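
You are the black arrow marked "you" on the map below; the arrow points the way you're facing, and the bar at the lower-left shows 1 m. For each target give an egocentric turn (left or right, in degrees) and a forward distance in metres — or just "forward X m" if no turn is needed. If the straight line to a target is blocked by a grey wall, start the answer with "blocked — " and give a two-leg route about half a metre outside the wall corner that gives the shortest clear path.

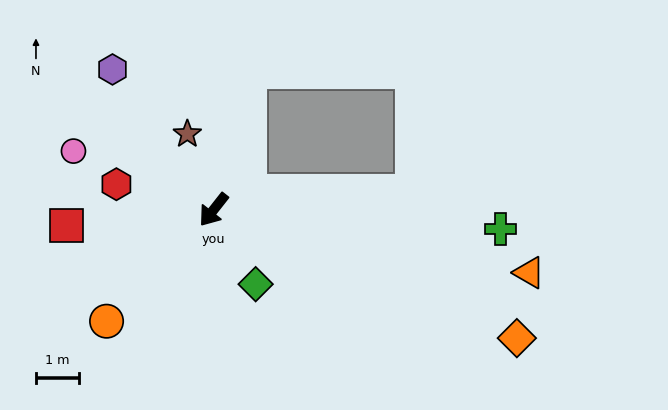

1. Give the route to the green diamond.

turn left 68°, forward 2.0 m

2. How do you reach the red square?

turn right 46°, forward 3.4 m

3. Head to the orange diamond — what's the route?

turn left 105°, forward 7.7 m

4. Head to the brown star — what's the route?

turn right 123°, forward 1.9 m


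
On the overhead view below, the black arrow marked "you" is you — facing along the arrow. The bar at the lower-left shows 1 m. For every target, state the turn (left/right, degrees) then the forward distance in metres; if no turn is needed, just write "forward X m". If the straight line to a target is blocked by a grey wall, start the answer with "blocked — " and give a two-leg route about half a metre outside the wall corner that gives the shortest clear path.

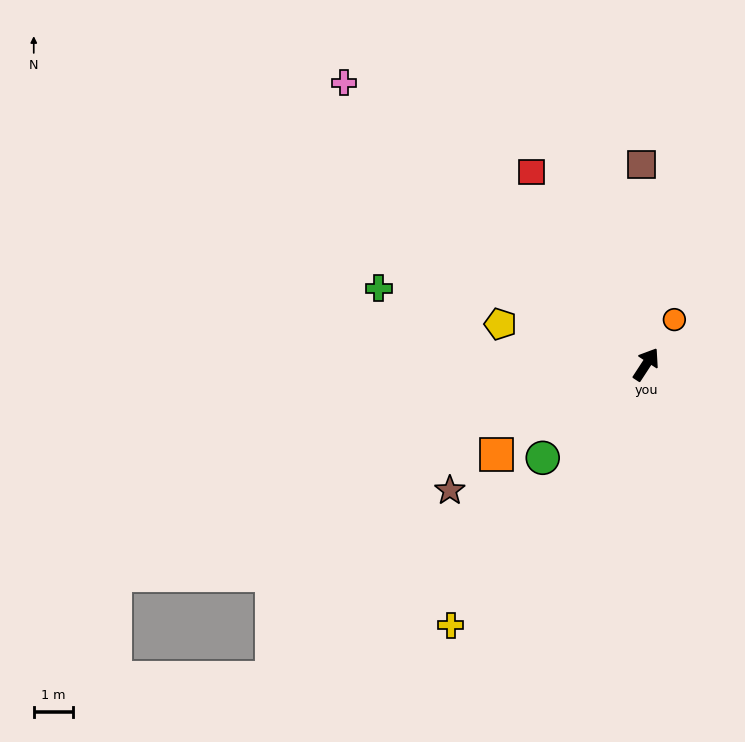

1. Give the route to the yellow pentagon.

turn left 108°, forward 3.8 m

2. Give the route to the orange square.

turn left 154°, forward 4.4 m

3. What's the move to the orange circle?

forward 1.3 m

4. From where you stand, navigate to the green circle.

turn left 165°, forward 3.5 m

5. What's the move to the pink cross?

turn left 80°, forward 10.5 m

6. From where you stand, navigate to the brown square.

turn left 34°, forward 5.1 m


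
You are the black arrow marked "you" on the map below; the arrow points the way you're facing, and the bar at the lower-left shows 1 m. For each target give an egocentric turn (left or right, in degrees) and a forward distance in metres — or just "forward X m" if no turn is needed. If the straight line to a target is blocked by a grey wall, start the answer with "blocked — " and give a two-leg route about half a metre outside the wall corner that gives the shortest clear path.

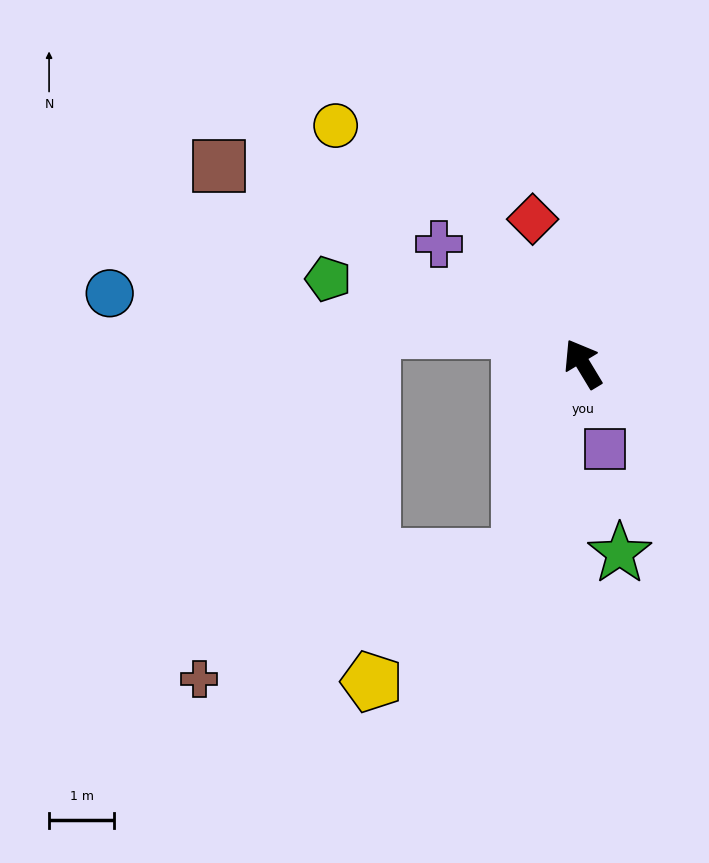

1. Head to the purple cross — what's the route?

turn left 19°, forward 2.9 m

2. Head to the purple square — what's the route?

turn left 164°, forward 1.4 m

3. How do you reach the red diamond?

turn right 12°, forward 2.4 m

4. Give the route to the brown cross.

blocked — turn left 131°, forward 3.1 m, then turn right 51°, forward 5.3 m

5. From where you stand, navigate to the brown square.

turn left 30°, forward 6.4 m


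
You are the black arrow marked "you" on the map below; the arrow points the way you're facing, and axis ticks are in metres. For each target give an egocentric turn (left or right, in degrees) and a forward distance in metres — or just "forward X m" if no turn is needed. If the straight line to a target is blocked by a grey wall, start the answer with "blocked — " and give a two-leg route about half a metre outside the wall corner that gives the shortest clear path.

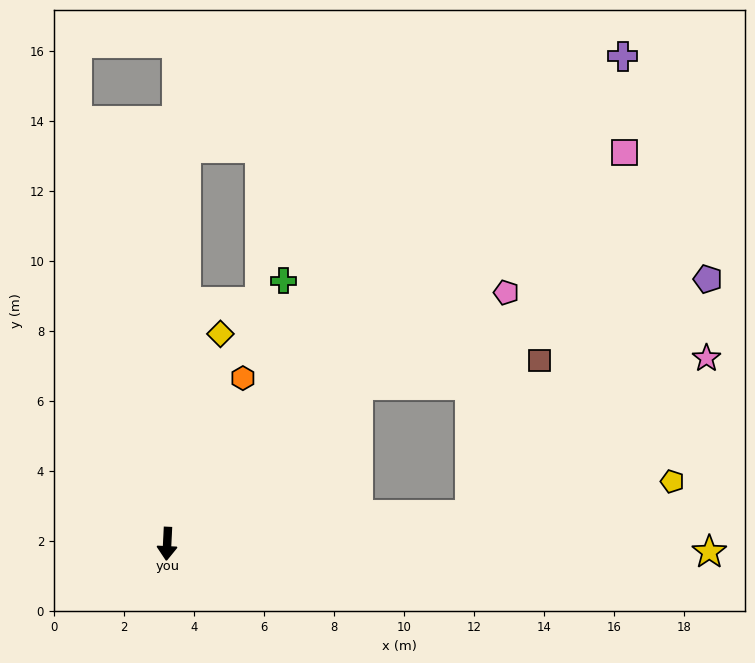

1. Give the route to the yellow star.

turn left 92°, forward 15.5 m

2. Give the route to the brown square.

blocked — turn left 132°, forward 7.1 m, then turn right 32°, forward 5.2 m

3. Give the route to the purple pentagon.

blocked — turn left 132°, forward 7.1 m, then turn right 22°, forward 10.4 m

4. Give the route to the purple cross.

turn left 140°, forward 19.1 m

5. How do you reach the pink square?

turn left 133°, forward 17.2 m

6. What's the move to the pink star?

blocked — turn left 98°, forward 8.7 m, then turn left 28°, forward 8.1 m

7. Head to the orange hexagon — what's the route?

turn left 158°, forward 5.2 m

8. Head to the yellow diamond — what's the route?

turn left 169°, forward 6.2 m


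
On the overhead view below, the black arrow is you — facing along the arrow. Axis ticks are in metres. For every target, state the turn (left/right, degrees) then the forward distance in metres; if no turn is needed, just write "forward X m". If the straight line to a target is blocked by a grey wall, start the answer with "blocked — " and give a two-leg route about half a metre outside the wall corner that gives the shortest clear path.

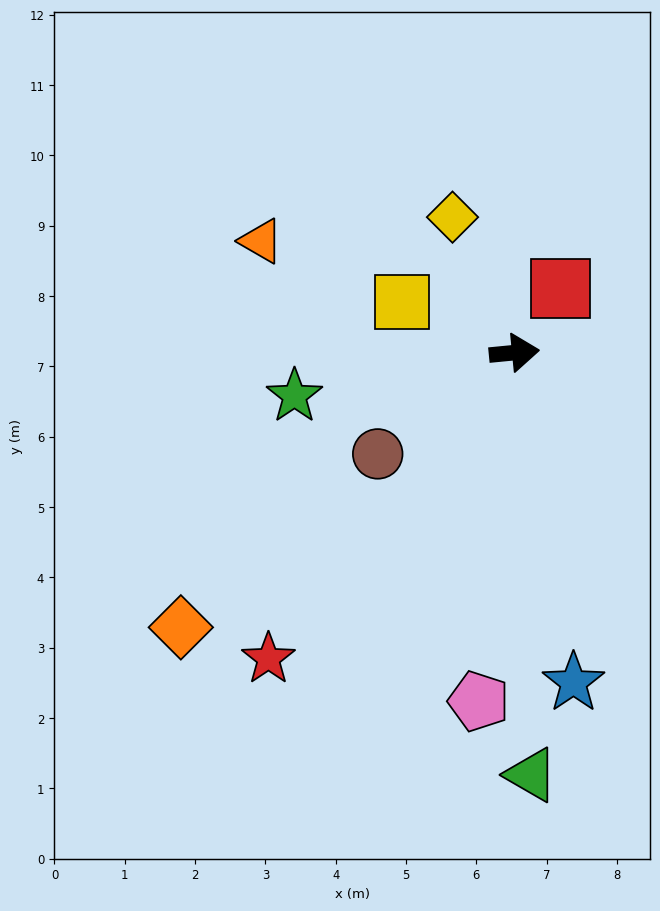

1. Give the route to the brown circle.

turn right 149°, forward 2.4 m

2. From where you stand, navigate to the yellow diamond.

turn left 109°, forward 2.1 m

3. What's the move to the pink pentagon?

turn right 101°, forward 5.0 m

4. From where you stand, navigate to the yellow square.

turn left 150°, forward 1.7 m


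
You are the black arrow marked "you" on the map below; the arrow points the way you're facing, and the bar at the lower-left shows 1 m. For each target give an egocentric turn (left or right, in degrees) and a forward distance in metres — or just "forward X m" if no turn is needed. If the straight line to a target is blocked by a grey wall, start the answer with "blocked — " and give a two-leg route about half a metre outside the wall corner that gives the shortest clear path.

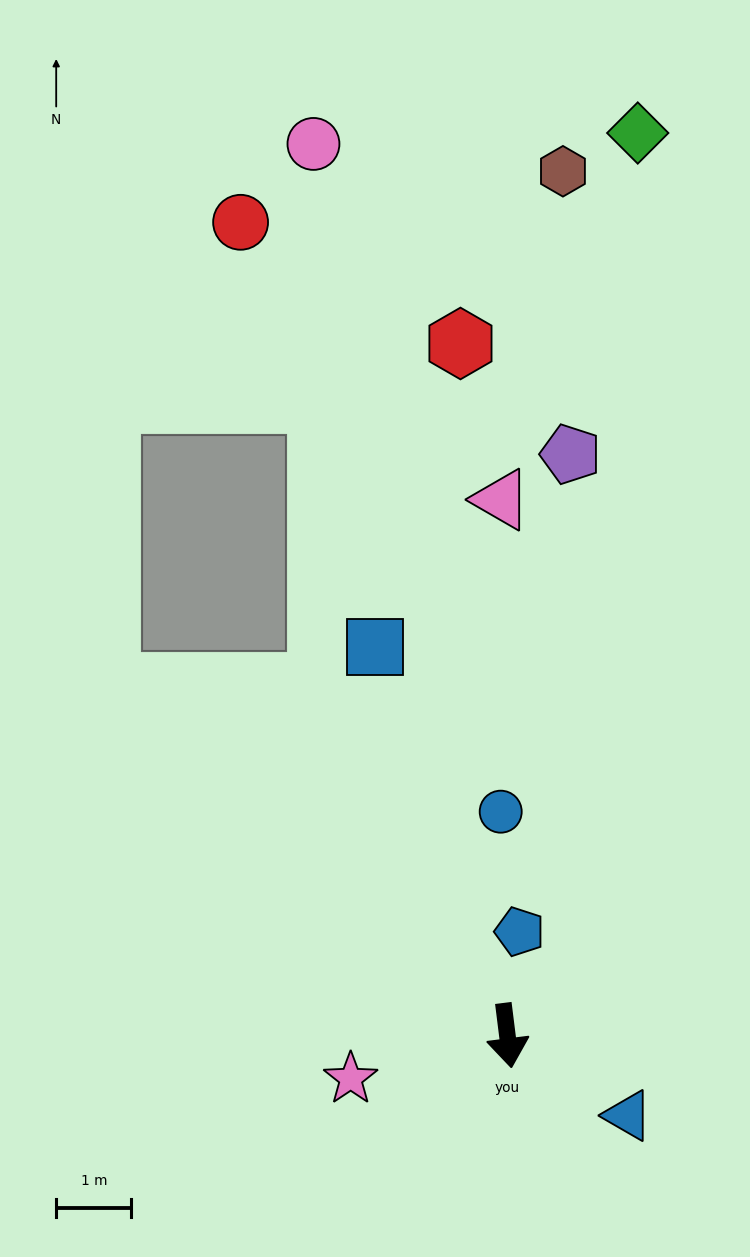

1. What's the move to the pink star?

turn right 82°, forward 2.2 m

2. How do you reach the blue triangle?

turn left 49°, forward 1.9 m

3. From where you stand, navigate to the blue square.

turn right 168°, forward 5.5 m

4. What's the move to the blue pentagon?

turn left 166°, forward 1.4 m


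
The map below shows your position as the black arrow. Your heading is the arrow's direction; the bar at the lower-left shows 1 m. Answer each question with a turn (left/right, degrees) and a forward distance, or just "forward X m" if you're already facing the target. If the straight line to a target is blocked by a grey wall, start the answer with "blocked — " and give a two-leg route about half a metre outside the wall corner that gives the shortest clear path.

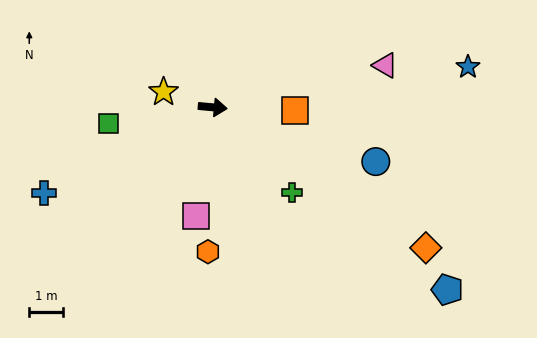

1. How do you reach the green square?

turn right 166°, forward 3.2 m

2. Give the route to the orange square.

turn left 3°, forward 2.5 m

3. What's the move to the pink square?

turn right 94°, forward 3.3 m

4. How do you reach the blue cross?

turn right 148°, forward 5.7 m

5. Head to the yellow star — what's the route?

turn left 168°, forward 1.5 m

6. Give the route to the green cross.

turn right 42°, forward 3.5 m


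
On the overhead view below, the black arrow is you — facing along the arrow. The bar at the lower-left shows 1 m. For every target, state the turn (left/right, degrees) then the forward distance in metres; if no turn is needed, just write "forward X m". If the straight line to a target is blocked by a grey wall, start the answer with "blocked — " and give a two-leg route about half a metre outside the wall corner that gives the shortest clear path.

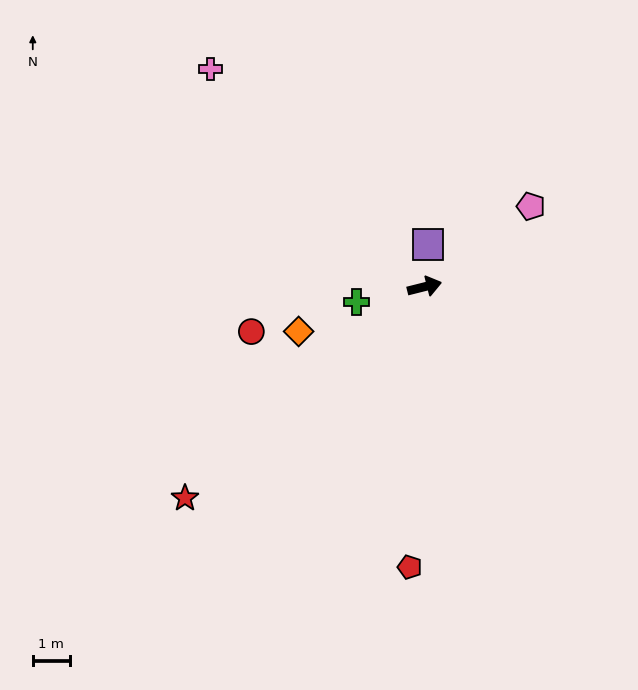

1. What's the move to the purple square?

turn left 71°, forward 1.1 m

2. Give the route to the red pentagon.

turn right 107°, forward 7.6 m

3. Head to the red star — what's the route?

turn right 153°, forward 8.7 m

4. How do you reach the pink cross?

turn left 120°, forward 8.3 m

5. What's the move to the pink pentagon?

turn left 23°, forward 3.6 m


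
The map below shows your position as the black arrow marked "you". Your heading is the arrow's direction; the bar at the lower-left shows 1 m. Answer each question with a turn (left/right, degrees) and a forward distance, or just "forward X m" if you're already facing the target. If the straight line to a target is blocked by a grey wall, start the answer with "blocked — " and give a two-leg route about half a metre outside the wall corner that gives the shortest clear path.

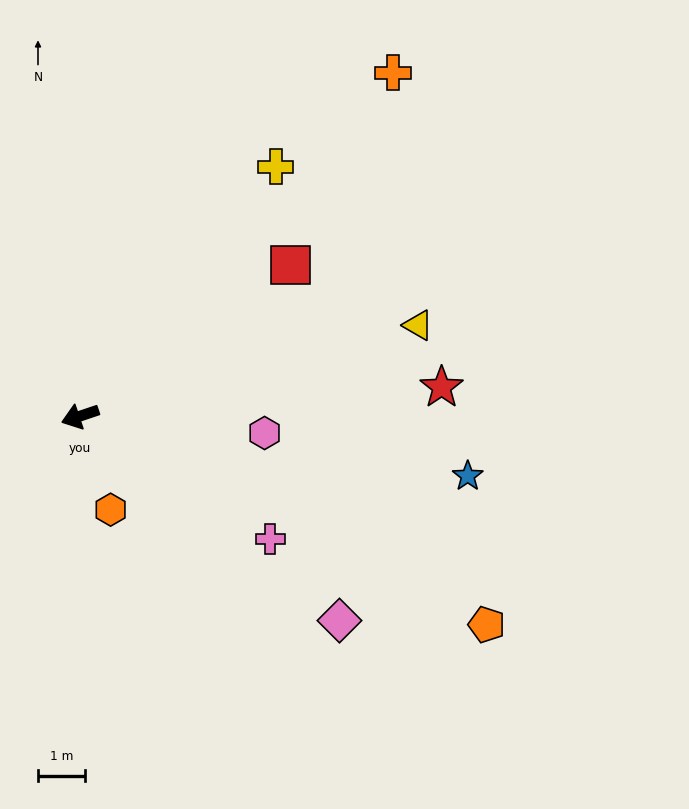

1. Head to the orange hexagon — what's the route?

turn left 89°, forward 2.1 m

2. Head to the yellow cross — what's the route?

turn right 147°, forward 6.7 m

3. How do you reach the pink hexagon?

turn left 156°, forward 3.9 m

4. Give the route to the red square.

turn right 163°, forward 5.5 m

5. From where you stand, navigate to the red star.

turn left 166°, forward 7.7 m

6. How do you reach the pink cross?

turn left 129°, forward 4.8 m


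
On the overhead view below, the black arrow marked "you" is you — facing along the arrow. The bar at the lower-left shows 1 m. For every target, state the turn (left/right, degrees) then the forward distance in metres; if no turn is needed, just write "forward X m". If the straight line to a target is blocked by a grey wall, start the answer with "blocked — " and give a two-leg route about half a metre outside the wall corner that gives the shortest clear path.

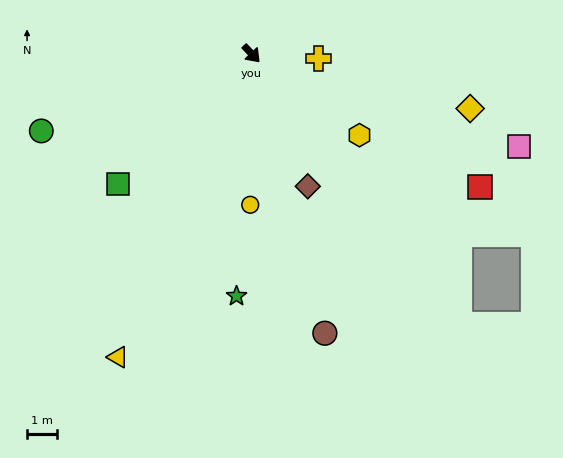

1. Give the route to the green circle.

turn right 113°, forward 7.5 m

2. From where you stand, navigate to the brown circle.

turn right 29°, forward 9.7 m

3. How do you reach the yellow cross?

turn left 43°, forward 2.2 m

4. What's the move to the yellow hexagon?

turn left 10°, forward 4.5 m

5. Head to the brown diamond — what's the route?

turn right 20°, forward 4.8 m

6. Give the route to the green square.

turn right 89°, forward 6.2 m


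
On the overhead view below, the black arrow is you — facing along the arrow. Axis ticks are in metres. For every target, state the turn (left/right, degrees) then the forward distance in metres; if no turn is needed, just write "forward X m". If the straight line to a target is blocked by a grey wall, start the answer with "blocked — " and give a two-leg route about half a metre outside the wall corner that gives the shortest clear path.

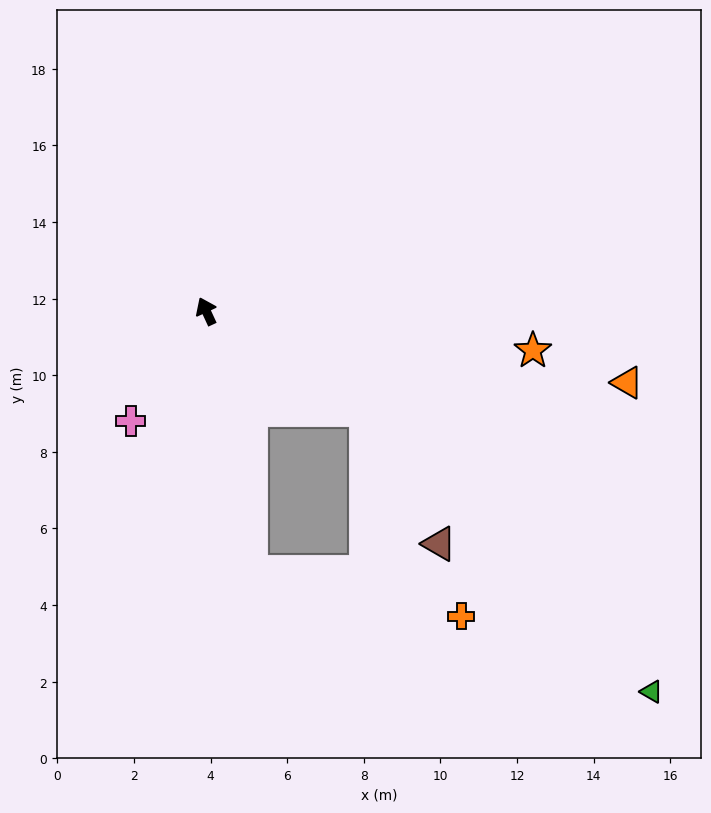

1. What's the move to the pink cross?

turn left 121°, forward 3.5 m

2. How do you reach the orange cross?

blocked — turn left 165°, forward 6.9 m, then turn left 68°, forward 5.6 m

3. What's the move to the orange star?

turn right 122°, forward 8.6 m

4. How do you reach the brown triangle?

blocked — turn right 147°, forward 4.9 m, then turn right 29°, forward 4.0 m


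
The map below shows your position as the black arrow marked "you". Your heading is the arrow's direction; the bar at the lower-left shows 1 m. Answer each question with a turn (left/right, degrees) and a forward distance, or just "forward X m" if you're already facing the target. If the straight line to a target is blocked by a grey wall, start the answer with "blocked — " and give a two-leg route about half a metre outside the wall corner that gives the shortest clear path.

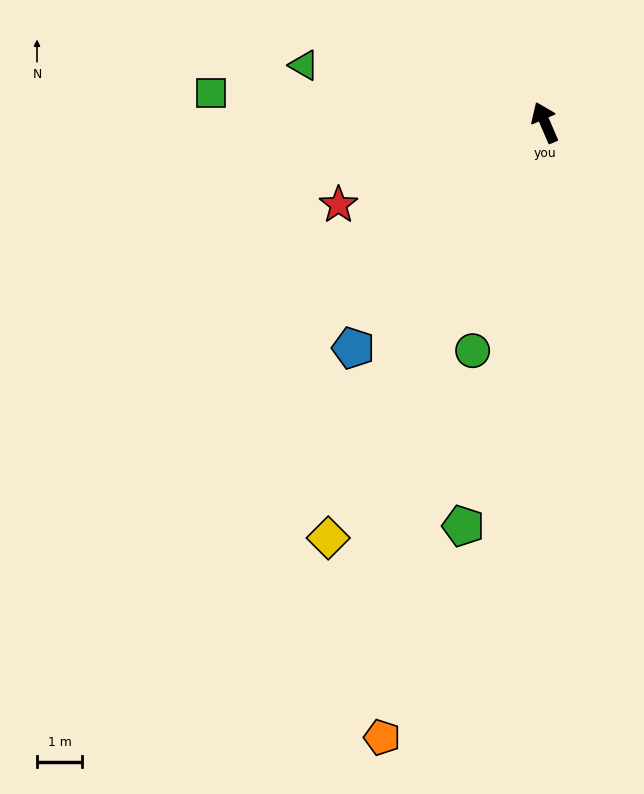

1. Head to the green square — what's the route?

turn left 62°, forward 7.4 m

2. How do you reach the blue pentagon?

turn left 116°, forward 6.5 m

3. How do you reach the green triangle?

turn left 53°, forward 5.5 m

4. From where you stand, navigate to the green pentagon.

turn left 145°, forward 9.1 m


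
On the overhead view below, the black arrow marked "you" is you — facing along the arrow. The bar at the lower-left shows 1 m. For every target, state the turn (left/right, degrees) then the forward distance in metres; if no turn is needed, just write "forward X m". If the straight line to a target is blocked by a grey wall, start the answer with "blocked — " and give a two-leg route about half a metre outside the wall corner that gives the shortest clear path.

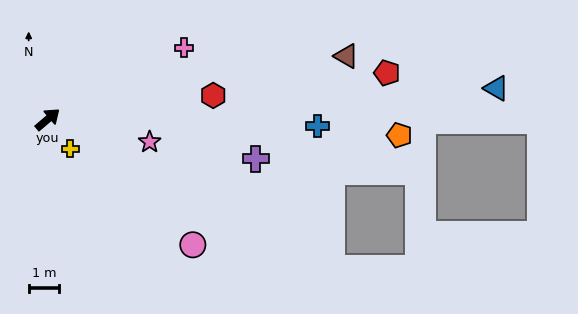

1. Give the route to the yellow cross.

turn right 93°, forward 1.2 m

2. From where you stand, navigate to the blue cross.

turn right 42°, forward 8.8 m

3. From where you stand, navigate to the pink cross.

turn right 13°, forward 5.0 m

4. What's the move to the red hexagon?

turn right 32°, forward 5.4 m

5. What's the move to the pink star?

turn right 53°, forward 3.4 m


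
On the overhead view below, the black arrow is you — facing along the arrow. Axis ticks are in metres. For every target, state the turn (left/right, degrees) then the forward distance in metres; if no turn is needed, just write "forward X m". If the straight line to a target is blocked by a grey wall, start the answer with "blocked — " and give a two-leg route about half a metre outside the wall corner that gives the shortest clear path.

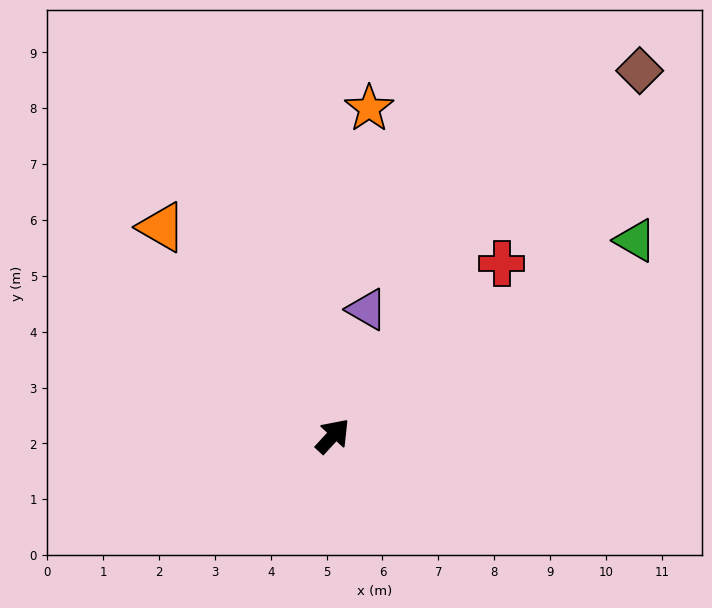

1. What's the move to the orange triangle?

turn left 82°, forward 4.8 m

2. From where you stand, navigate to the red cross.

forward 4.3 m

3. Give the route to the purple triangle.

turn left 28°, forward 2.3 m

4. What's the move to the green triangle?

turn right 15°, forward 6.4 m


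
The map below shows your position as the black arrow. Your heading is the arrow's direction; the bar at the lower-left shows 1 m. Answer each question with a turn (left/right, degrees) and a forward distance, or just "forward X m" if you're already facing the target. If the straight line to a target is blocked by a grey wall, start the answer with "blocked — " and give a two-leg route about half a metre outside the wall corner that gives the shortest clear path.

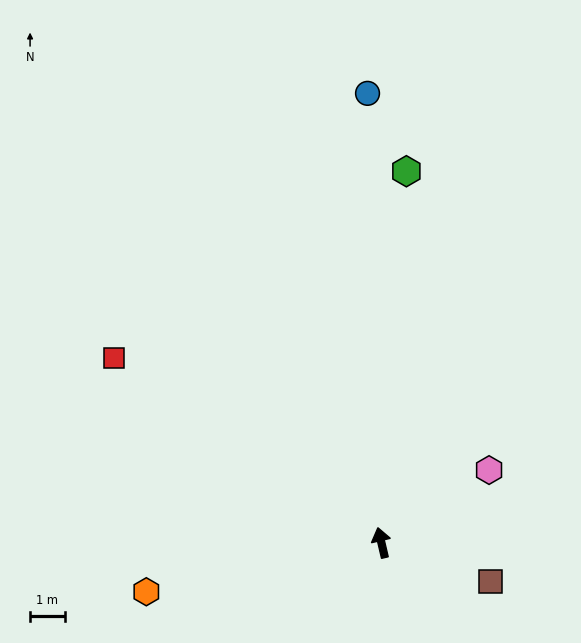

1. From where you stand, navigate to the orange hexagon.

turn left 89°, forward 6.9 m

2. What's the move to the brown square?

turn right 123°, forward 3.3 m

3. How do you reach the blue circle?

turn right 11°, forward 12.9 m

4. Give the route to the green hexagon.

turn right 17°, forward 10.7 m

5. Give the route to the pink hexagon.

turn right 69°, forward 3.7 m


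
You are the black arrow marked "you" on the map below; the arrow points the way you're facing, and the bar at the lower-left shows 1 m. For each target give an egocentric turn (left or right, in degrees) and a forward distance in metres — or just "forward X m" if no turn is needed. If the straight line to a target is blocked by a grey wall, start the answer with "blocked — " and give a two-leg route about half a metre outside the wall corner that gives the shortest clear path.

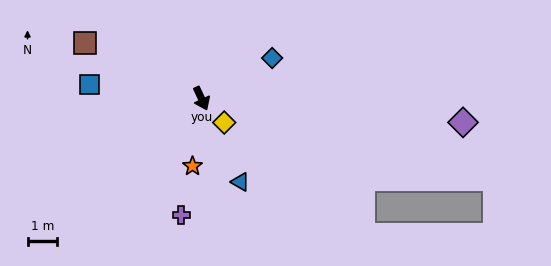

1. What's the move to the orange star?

turn right 32°, forward 2.3 m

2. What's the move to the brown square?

turn right 141°, forward 4.4 m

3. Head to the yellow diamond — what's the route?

turn left 19°, forward 1.1 m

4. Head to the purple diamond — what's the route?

turn left 60°, forward 8.9 m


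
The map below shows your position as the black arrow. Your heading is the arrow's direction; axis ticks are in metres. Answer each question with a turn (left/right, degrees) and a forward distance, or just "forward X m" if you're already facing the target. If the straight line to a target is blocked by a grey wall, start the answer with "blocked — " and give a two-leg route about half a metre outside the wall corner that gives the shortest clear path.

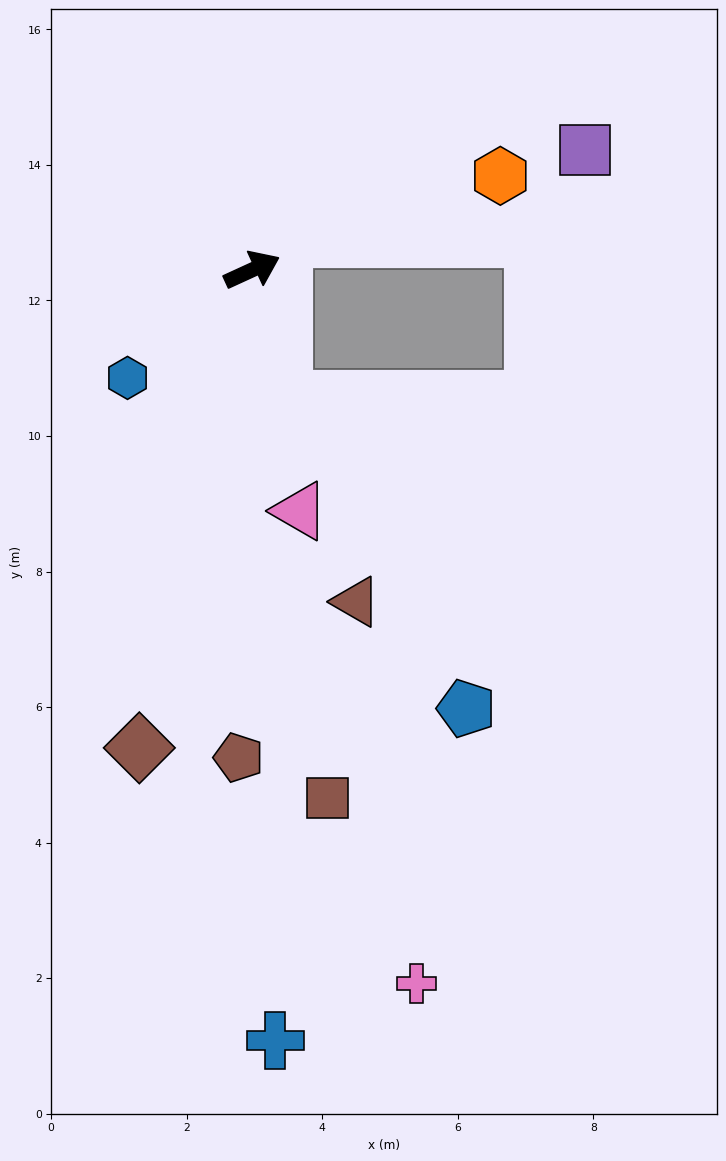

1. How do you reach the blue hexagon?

turn right 164°, forward 2.4 m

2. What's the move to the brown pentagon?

turn right 116°, forward 7.2 m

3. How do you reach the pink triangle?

turn right 103°, forward 3.6 m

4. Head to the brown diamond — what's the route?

turn right 128°, forward 7.2 m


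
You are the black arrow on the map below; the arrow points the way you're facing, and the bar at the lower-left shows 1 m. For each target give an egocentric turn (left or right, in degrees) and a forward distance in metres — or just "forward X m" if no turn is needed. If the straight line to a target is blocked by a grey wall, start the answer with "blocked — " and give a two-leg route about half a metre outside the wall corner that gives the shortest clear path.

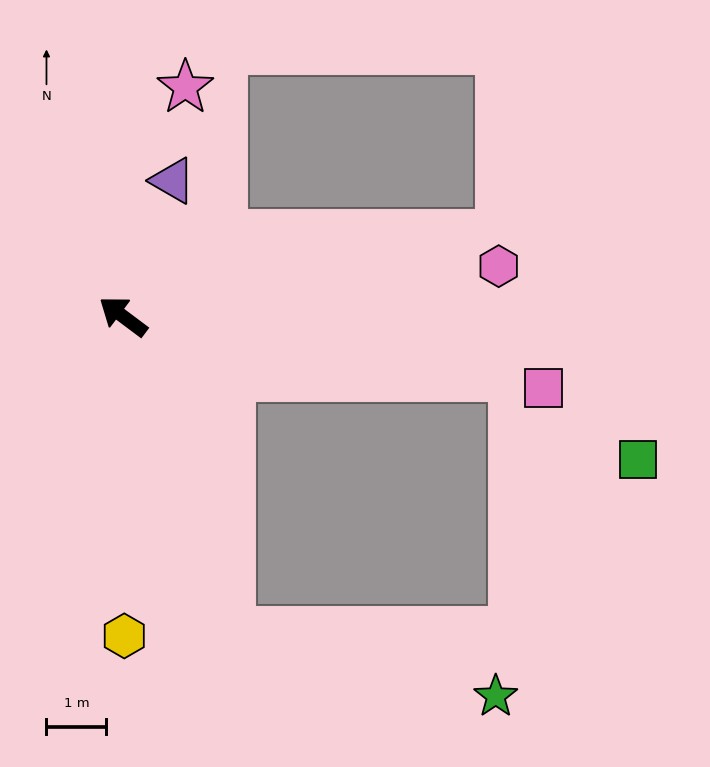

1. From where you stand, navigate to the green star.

blocked — turn left 146°, forward 5.6 m, then turn left 57°, forward 4.6 m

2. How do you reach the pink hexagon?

turn right 136°, forward 6.3 m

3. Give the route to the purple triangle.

turn right 73°, forward 2.4 m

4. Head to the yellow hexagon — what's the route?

turn left 127°, forward 5.3 m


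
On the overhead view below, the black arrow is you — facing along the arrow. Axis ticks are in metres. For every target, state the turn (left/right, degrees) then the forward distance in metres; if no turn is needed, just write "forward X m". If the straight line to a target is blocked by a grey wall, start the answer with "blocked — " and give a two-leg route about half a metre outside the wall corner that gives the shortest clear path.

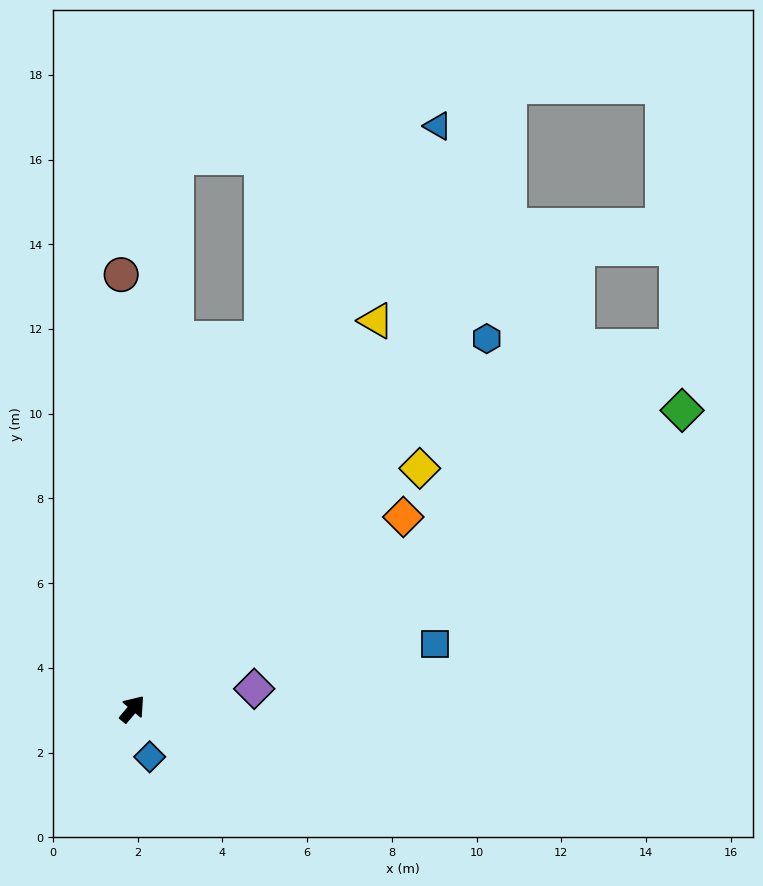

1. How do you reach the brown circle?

turn left 42°, forward 10.3 m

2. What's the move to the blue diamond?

turn right 120°, forward 1.2 m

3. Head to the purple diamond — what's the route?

turn right 40°, forward 2.9 m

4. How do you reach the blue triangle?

turn left 12°, forward 15.5 m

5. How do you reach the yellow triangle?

turn left 8°, forward 10.8 m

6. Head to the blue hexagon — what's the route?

turn right 4°, forward 12.1 m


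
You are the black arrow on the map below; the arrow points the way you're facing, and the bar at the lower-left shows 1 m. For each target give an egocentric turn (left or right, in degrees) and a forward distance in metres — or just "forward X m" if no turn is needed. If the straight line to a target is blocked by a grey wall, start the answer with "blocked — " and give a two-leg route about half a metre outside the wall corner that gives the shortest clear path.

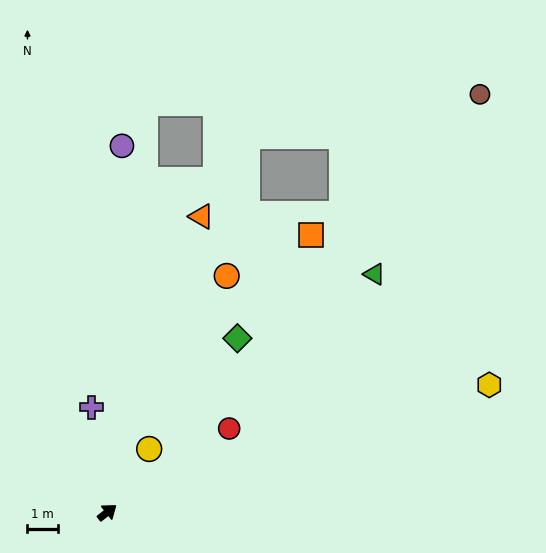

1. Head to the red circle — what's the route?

turn right 4°, forward 4.9 m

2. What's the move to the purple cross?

turn left 60°, forward 3.5 m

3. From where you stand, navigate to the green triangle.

turn left 4°, forward 11.9 m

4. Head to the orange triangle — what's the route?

turn left 34°, forward 10.3 m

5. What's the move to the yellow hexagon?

turn right 20°, forward 13.4 m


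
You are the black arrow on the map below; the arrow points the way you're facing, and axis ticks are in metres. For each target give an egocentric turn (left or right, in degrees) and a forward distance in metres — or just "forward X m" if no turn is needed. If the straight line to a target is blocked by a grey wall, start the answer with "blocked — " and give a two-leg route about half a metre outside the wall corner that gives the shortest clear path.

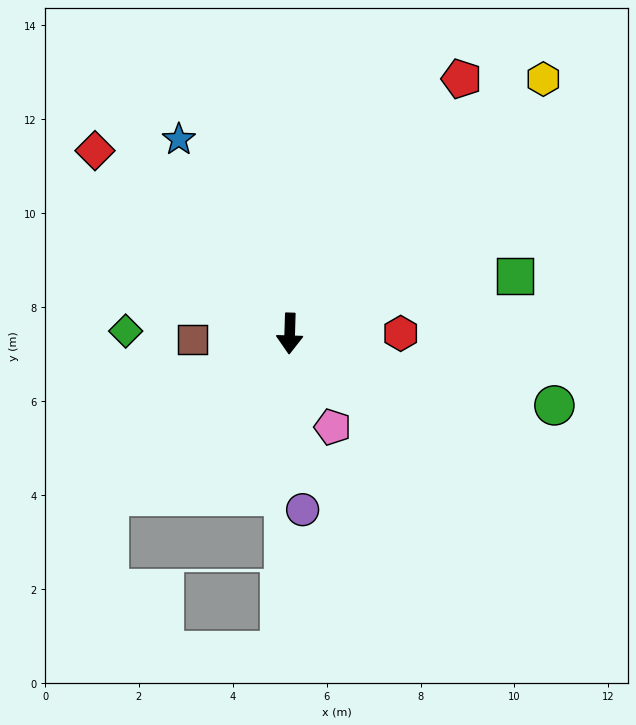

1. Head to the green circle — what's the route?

turn left 77°, forward 5.8 m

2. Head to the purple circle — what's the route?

turn left 6°, forward 3.8 m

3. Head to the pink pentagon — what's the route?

turn left 26°, forward 2.2 m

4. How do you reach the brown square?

turn right 85°, forward 2.1 m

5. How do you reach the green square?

turn left 106°, forward 4.9 m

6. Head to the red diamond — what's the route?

turn right 131°, forward 5.7 m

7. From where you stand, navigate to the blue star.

turn right 149°, forward 4.8 m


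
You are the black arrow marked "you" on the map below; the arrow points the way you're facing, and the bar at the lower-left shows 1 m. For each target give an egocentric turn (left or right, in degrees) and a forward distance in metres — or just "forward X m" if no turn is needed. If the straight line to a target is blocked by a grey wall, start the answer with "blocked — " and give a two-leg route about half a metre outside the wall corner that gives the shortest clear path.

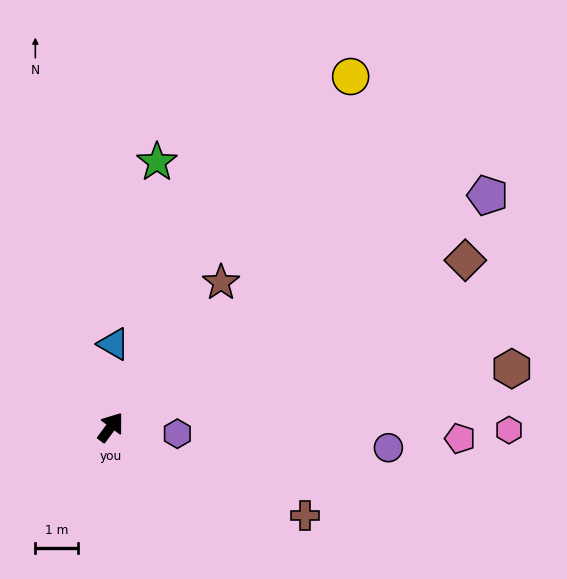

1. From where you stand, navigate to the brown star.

forward 4.3 m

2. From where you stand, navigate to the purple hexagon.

turn right 59°, forward 1.6 m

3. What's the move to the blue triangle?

turn left 35°, forward 1.9 m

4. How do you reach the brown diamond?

turn right 28°, forward 9.2 m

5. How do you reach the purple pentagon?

turn right 22°, forward 10.4 m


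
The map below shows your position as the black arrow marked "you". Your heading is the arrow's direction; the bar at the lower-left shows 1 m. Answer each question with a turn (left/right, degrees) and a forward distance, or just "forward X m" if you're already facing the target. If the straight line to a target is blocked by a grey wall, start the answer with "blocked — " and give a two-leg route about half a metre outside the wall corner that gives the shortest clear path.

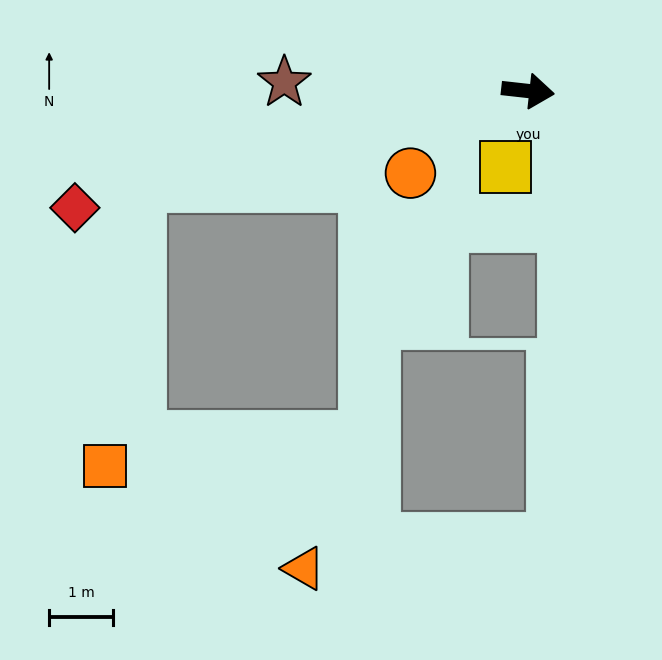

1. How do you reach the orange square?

blocked — turn right 160°, forward 6.3 m, then turn left 69°, forward 4.5 m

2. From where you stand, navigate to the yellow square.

turn right 100°, forward 1.2 m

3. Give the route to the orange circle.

turn right 139°, forward 2.3 m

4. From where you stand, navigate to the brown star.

turn right 176°, forward 3.8 m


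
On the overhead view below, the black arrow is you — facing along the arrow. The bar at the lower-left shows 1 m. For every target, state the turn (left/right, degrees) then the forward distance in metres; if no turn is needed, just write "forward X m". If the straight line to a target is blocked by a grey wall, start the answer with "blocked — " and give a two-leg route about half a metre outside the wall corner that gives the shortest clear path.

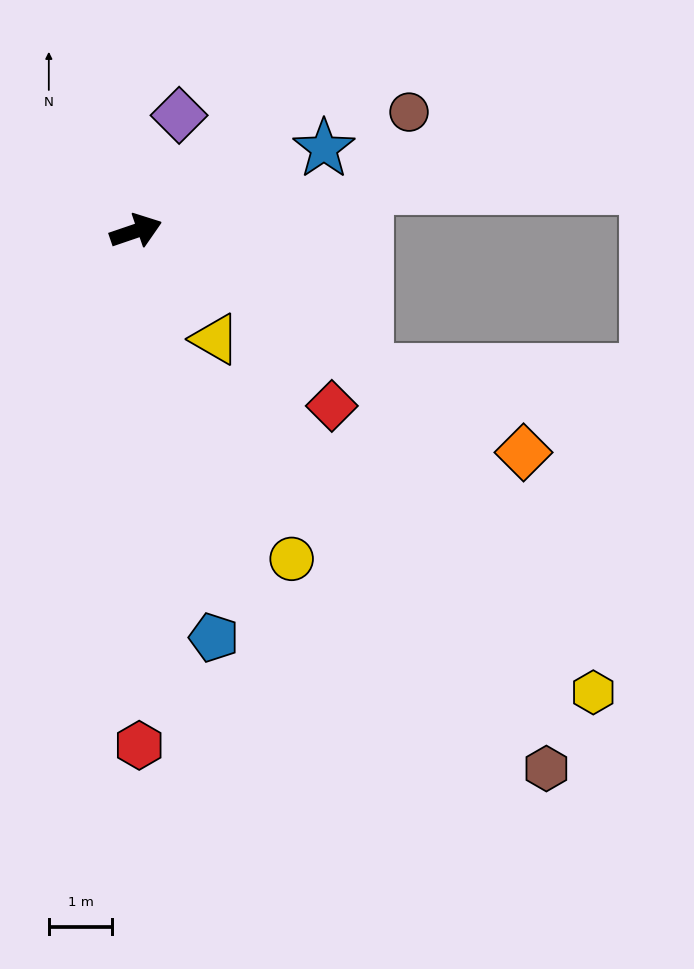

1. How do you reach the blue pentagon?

turn right 98°, forward 6.5 m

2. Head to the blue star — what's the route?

turn left 5°, forward 3.2 m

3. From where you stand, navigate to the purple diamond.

turn left 51°, forward 1.9 m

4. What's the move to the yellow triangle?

turn right 73°, forward 2.1 m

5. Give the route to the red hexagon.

turn right 108°, forward 8.1 m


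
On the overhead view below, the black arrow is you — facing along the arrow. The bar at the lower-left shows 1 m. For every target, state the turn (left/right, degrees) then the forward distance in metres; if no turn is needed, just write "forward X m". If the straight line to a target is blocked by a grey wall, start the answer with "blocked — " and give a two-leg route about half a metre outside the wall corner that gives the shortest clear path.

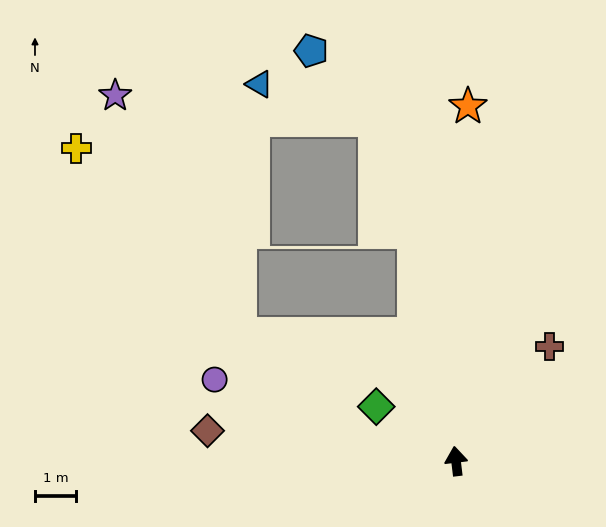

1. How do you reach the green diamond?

turn left 49°, forward 2.4 m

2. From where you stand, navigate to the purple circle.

turn left 65°, forward 6.3 m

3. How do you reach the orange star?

turn right 9°, forward 8.7 m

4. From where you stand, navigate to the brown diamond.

turn left 76°, forward 6.2 m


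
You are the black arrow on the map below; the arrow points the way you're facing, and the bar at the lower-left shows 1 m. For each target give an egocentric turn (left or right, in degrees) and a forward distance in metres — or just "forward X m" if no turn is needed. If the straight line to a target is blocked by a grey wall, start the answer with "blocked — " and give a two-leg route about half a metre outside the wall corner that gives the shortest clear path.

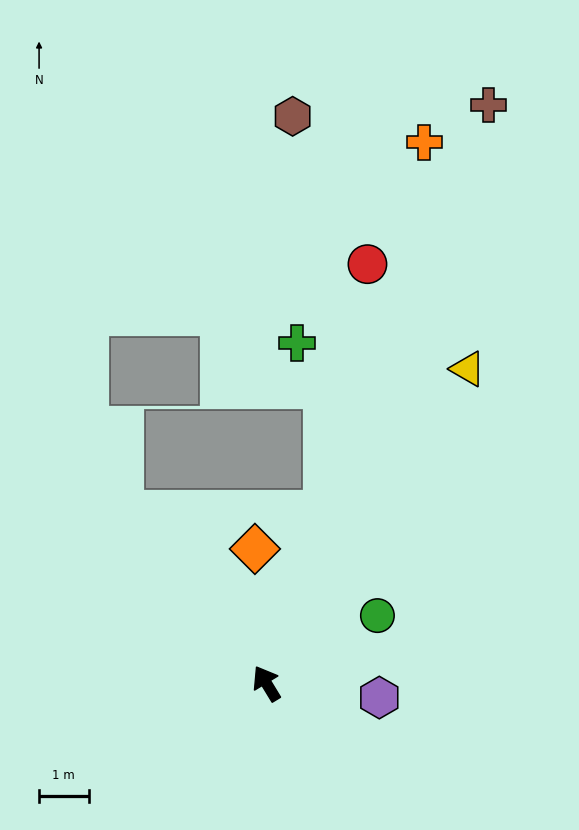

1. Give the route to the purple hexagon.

turn right 128°, forward 2.3 m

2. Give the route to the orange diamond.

turn right 26°, forward 2.7 m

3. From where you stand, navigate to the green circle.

turn right 90°, forward 2.6 m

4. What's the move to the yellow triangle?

turn right 64°, forward 7.5 m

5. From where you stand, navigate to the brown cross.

turn right 52°, forward 12.5 m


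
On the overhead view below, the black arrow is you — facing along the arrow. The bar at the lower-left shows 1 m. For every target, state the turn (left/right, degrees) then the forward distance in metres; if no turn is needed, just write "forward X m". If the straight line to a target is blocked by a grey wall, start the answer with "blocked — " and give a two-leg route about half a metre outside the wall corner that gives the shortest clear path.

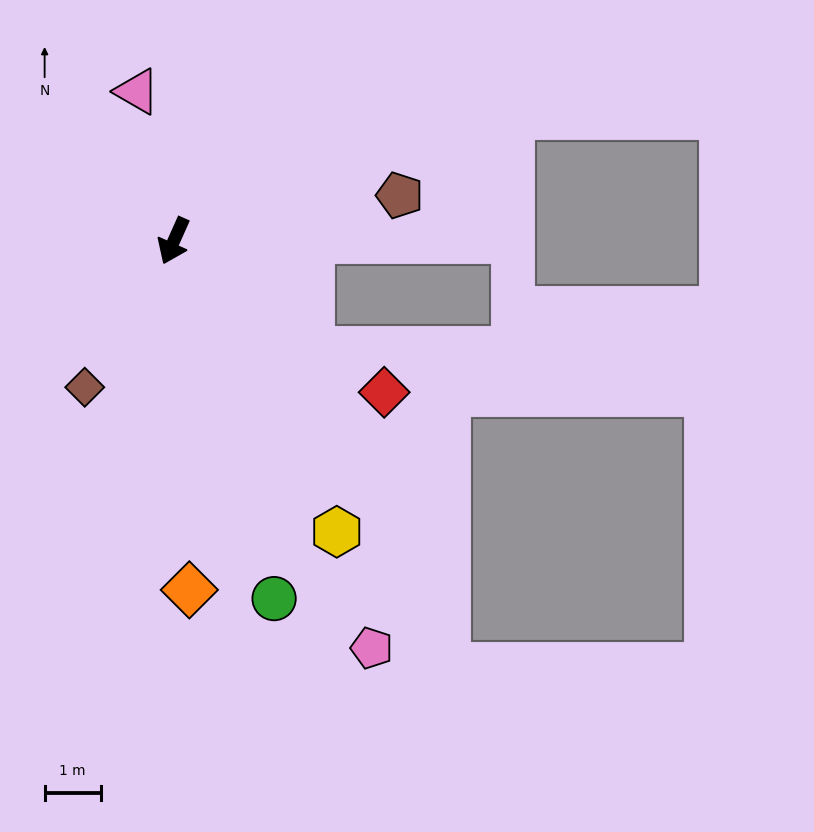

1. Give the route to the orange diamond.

turn left 27°, forward 6.2 m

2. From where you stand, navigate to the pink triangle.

turn right 142°, forward 2.7 m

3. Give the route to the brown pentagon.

turn left 125°, forward 4.1 m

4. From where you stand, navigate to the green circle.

turn left 40°, forward 6.6 m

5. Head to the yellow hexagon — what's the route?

turn left 53°, forward 5.9 m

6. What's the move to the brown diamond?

turn right 7°, forward 3.1 m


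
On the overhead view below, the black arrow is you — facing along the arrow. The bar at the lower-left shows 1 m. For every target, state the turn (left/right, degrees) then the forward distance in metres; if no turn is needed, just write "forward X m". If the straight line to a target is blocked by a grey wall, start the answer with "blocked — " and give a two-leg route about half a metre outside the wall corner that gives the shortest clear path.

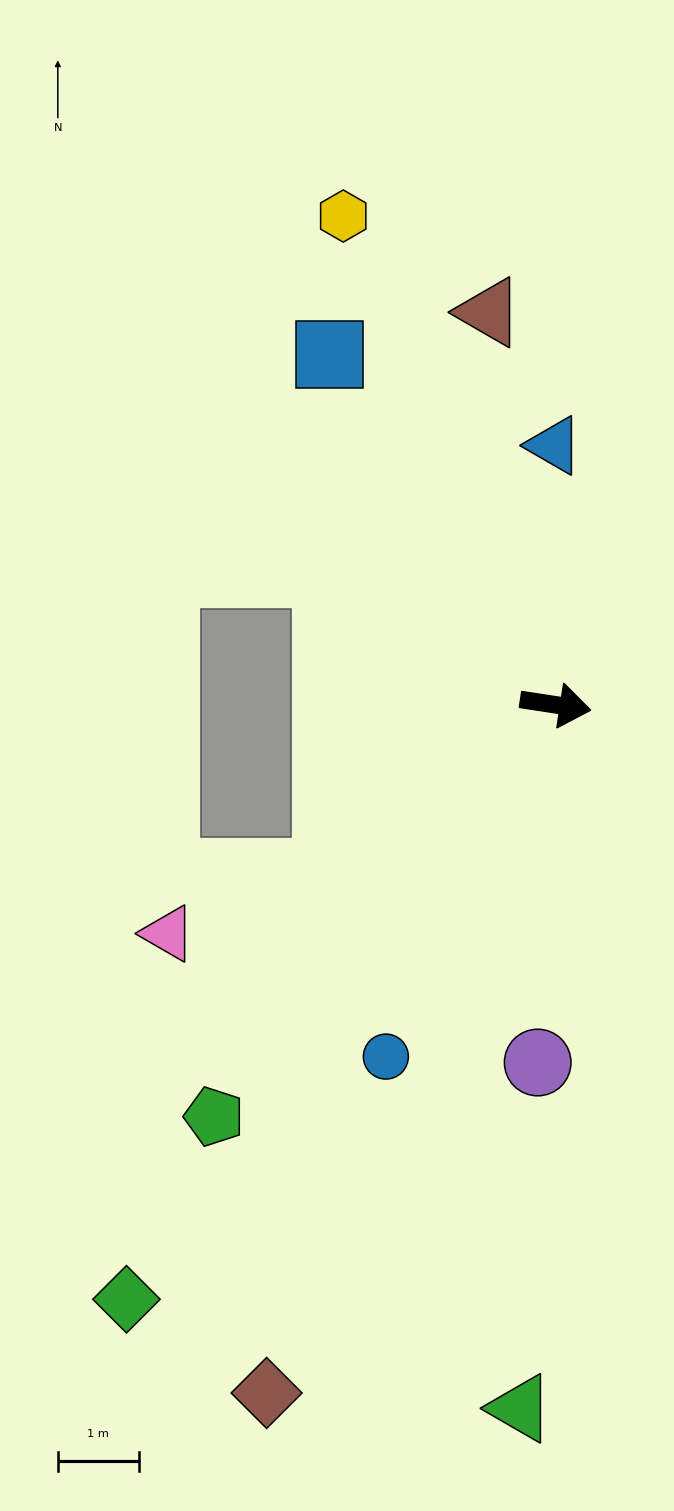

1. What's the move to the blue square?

turn left 132°, forward 5.1 m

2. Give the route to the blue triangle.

turn left 99°, forward 3.2 m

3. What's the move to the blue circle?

turn right 107°, forward 4.8 m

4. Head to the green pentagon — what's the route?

turn right 121°, forward 6.6 m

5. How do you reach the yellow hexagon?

turn left 122°, forward 6.6 m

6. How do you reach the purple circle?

turn right 84°, forward 4.4 m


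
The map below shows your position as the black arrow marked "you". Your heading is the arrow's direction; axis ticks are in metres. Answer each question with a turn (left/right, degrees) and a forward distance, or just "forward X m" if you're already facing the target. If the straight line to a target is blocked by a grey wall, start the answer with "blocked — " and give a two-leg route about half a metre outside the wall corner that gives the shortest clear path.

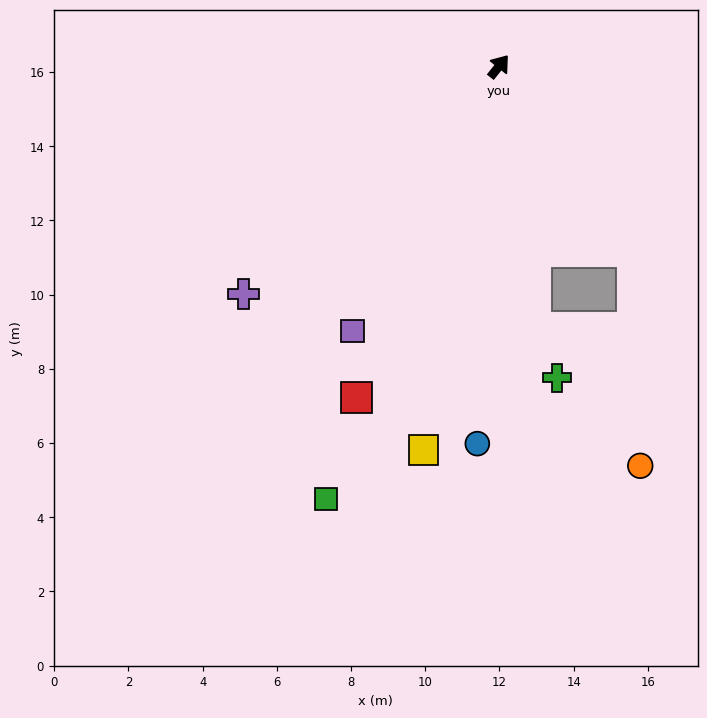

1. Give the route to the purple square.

turn right 170°, forward 8.1 m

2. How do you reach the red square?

turn right 165°, forward 9.7 m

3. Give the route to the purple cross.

turn left 170°, forward 9.2 m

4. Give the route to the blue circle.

turn right 145°, forward 10.2 m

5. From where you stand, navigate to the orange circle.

blocked — turn right 106°, forward 6.1 m, then turn right 33°, forward 5.8 m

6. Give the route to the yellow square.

turn right 153°, forward 10.5 m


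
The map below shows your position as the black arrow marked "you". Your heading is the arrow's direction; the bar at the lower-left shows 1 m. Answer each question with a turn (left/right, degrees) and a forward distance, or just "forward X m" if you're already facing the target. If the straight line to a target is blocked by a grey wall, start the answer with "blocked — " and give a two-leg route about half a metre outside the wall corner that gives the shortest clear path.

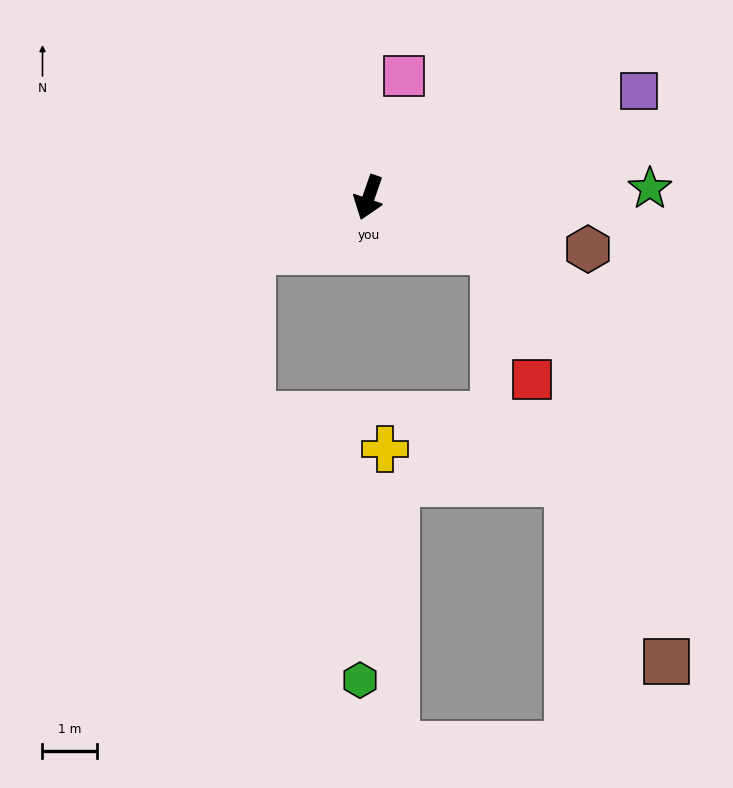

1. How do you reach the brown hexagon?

turn left 96°, forward 4.1 m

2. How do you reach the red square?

blocked — turn left 86°, forward 2.5 m, then turn right 50°, forward 2.4 m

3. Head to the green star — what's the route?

turn left 111°, forward 5.1 m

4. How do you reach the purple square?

turn left 131°, forward 5.3 m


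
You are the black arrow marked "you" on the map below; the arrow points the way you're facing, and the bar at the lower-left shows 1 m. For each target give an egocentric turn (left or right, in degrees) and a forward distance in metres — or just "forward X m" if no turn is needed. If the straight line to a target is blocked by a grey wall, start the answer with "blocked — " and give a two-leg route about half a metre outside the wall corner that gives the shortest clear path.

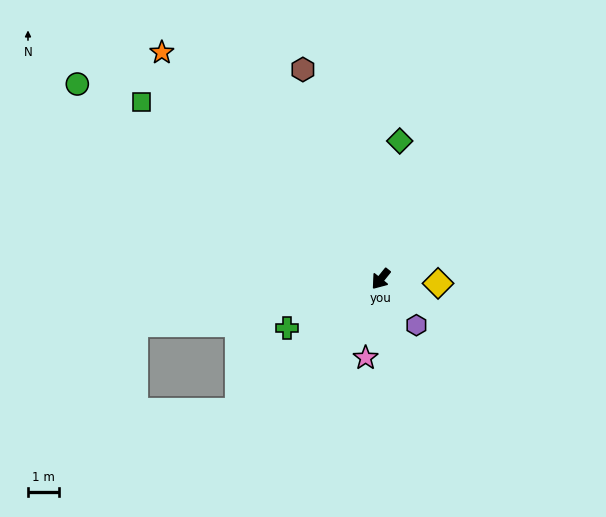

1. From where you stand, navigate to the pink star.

turn left 28°, forward 2.6 m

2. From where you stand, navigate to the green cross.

turn right 24°, forward 3.4 m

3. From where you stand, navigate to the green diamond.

turn right 149°, forward 4.5 m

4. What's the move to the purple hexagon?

turn left 76°, forward 1.9 m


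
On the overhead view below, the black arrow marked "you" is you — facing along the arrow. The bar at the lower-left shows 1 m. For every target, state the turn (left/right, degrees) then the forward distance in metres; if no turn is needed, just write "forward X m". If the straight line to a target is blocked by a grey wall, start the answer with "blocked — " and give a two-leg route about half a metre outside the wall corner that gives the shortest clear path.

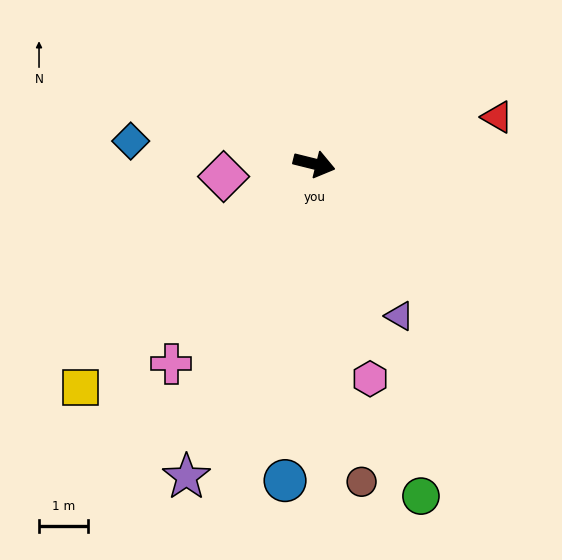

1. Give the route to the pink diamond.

turn right 158°, forward 1.9 m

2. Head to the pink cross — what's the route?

turn right 112°, forward 5.0 m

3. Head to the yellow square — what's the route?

turn right 122°, forward 6.6 m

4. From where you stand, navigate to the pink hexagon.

turn right 61°, forward 4.5 m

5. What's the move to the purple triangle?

turn right 47°, forward 3.6 m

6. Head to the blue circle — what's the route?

turn right 81°, forward 6.5 m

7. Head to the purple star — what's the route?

turn right 98°, forward 6.9 m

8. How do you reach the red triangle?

turn left 28°, forward 3.9 m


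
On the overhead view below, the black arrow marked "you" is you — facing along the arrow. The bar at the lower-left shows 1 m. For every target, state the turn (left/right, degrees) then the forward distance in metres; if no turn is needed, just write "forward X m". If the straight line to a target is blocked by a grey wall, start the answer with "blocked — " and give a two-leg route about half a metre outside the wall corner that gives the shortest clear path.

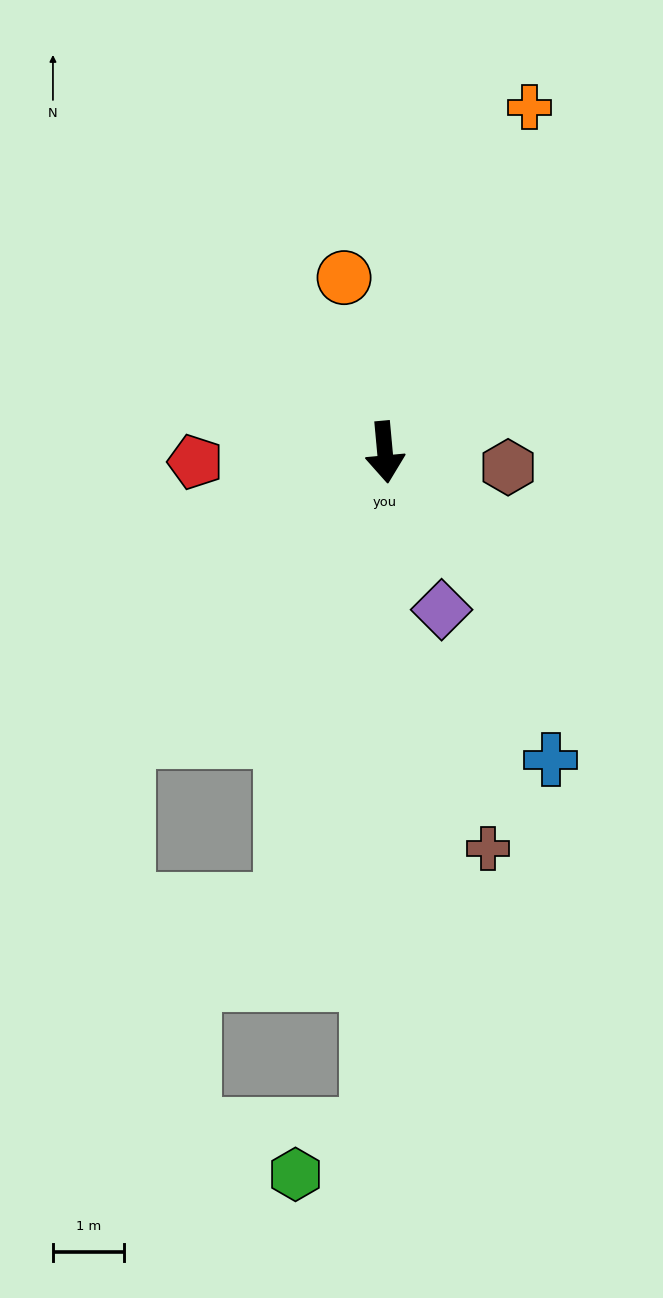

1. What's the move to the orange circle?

turn right 172°, forward 2.5 m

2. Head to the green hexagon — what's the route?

blocked — turn right 7°, forward 9.5 m, then turn right 56°, forward 1.2 m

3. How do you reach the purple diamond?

turn left 15°, forward 2.4 m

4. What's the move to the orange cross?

turn left 152°, forward 5.3 m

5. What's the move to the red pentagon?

turn right 92°, forward 2.7 m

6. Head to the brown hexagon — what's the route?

turn left 78°, forward 1.8 m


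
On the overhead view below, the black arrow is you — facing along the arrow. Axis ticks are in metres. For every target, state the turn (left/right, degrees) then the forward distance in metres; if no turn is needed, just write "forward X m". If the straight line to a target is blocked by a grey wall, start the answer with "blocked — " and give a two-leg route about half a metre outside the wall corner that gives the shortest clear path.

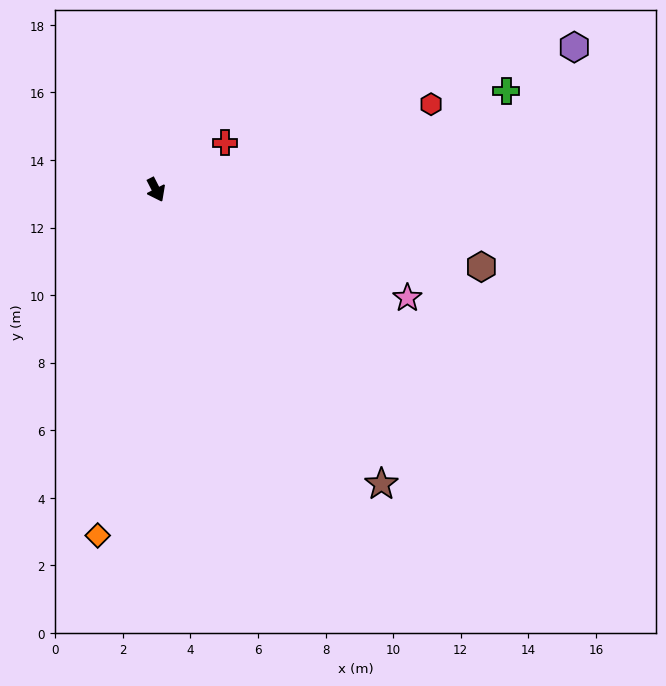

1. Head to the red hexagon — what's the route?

turn left 80°, forward 8.5 m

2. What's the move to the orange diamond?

turn right 37°, forward 10.4 m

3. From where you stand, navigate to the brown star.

turn left 10°, forward 11.0 m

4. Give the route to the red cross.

turn left 97°, forward 2.5 m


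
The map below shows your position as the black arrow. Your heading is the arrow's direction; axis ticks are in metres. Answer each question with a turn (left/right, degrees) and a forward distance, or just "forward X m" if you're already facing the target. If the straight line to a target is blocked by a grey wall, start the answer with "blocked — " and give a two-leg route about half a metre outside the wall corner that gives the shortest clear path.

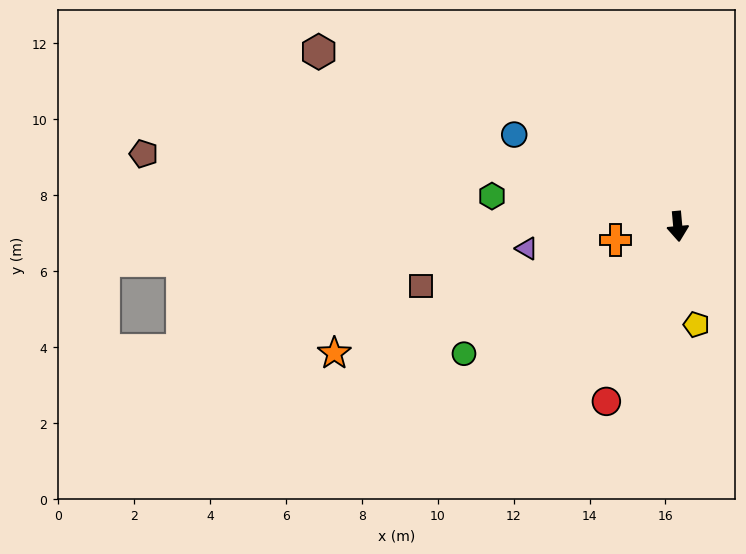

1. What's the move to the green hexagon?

turn right 104°, forward 5.0 m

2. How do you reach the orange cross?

turn right 83°, forward 1.7 m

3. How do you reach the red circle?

turn right 27°, forward 5.0 m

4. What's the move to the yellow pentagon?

turn left 6°, forward 2.6 m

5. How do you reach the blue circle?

turn right 124°, forward 4.9 m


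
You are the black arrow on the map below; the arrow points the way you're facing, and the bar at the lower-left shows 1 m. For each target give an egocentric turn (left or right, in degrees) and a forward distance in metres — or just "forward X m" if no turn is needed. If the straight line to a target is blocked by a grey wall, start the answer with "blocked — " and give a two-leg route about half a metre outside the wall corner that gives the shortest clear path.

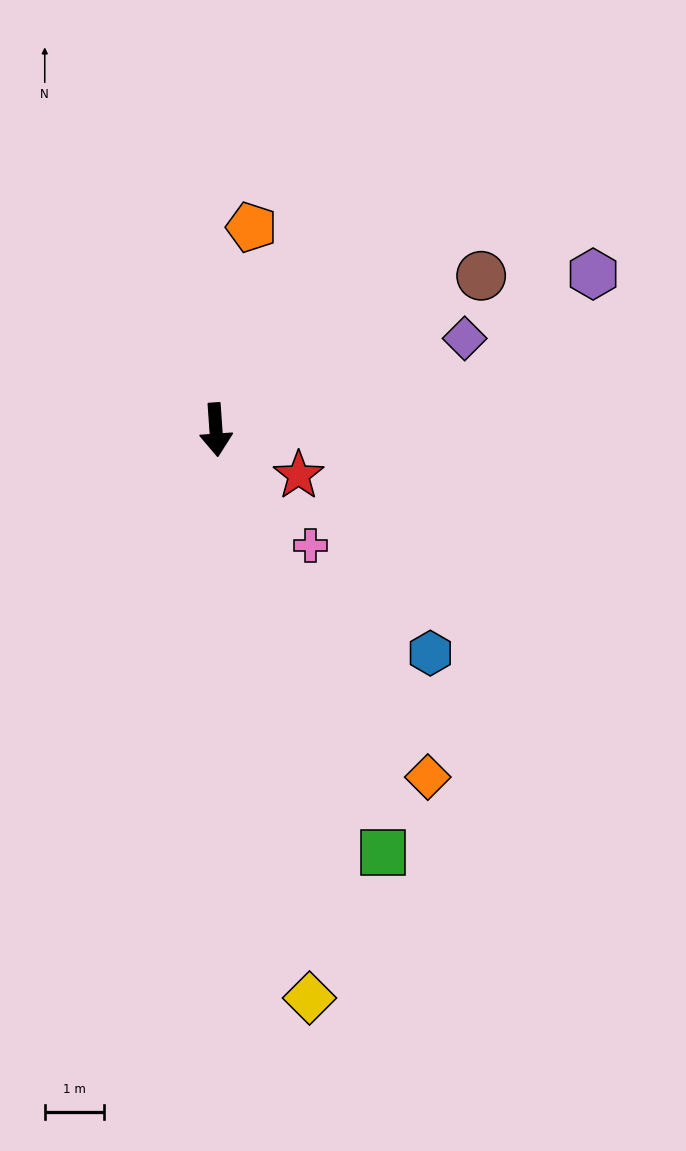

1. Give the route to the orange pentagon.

turn left 166°, forward 3.5 m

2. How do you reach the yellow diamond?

turn left 5°, forward 9.8 m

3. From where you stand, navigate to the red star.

turn left 57°, forward 1.6 m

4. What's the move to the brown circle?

turn left 116°, forward 5.2 m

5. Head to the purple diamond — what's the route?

turn left 106°, forward 4.5 m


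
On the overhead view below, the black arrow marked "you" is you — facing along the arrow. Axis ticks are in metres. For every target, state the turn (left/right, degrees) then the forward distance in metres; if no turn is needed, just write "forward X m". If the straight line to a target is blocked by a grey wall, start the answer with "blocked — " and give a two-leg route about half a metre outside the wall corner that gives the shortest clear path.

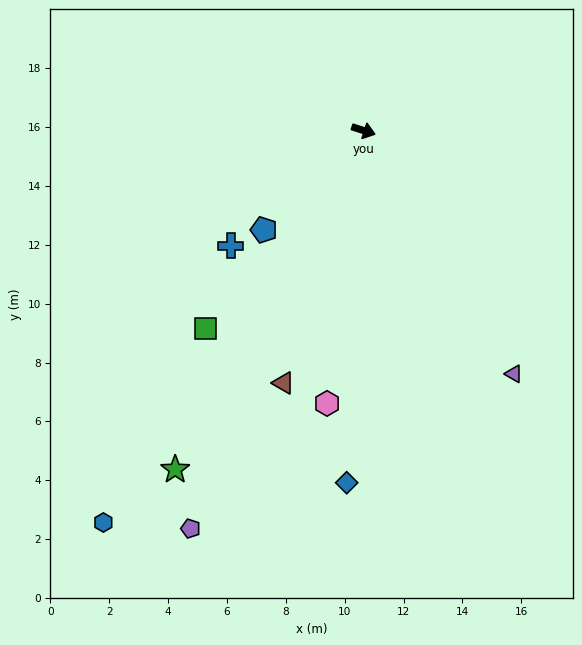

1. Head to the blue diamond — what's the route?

turn right 75°, forward 12.0 m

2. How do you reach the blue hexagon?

turn right 106°, forward 16.0 m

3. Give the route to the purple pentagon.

turn right 96°, forward 14.7 m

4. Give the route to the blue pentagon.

turn right 117°, forward 4.8 m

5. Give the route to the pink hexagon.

turn right 80°, forward 9.4 m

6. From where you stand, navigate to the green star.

turn right 101°, forward 13.2 m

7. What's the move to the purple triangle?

turn right 40°, forward 9.7 m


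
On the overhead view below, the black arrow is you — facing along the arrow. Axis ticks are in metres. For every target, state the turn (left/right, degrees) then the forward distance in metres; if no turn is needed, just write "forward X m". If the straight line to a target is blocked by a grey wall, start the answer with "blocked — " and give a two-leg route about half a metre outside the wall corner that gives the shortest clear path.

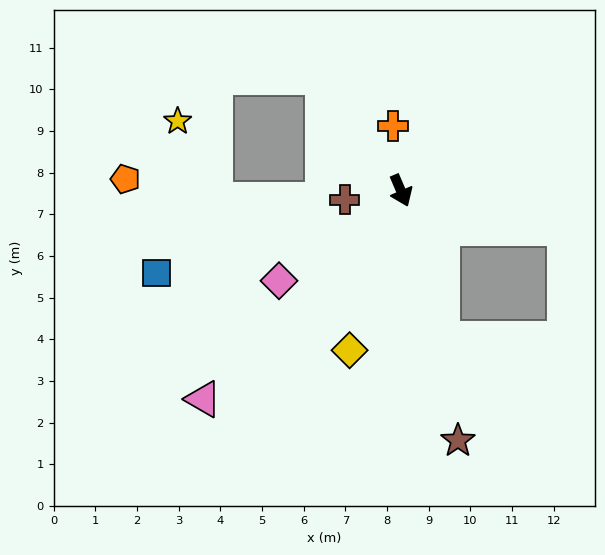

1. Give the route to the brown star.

turn right 10°, forward 6.2 m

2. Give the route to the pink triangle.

turn right 67°, forward 6.9 m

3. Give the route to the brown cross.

turn right 104°, forward 1.4 m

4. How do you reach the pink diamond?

turn right 77°, forward 3.6 m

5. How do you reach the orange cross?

turn left 164°, forward 1.6 m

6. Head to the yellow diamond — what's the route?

turn right 41°, forward 4.0 m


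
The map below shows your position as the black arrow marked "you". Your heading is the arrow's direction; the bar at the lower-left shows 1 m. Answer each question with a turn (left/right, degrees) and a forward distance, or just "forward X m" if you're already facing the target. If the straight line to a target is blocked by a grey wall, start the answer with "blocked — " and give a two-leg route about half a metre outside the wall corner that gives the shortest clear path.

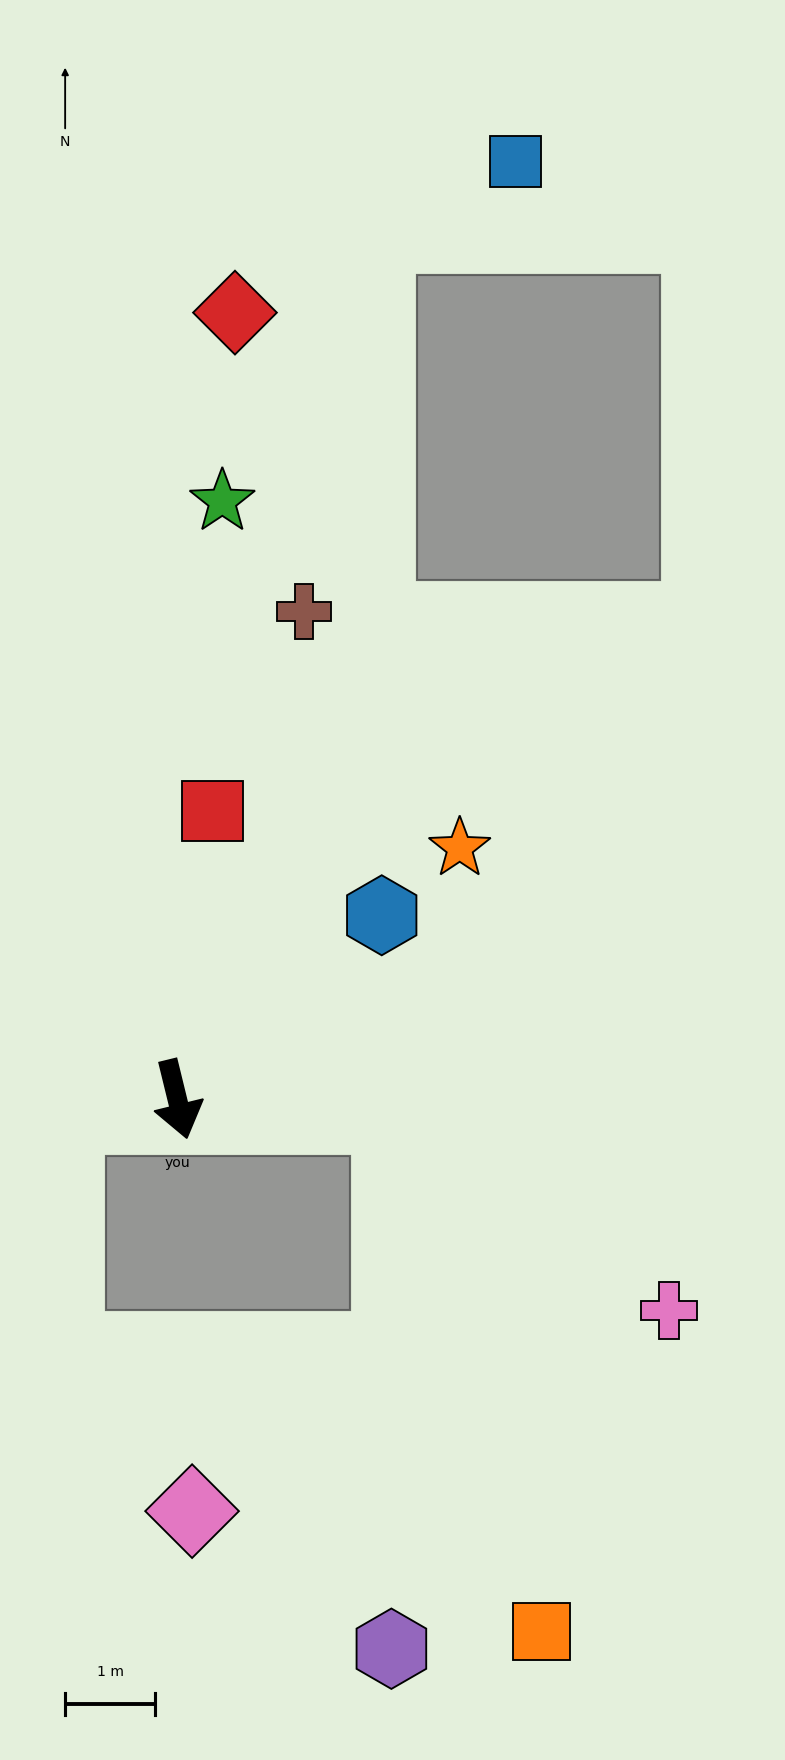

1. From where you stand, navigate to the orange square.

blocked — turn left 72°, forward 2.4 m, then turn right 69°, forward 6.0 m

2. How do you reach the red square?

turn left 159°, forward 3.2 m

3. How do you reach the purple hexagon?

blocked — turn left 72°, forward 2.4 m, then turn right 86°, forward 5.9 m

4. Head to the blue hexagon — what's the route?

turn left 118°, forward 3.1 m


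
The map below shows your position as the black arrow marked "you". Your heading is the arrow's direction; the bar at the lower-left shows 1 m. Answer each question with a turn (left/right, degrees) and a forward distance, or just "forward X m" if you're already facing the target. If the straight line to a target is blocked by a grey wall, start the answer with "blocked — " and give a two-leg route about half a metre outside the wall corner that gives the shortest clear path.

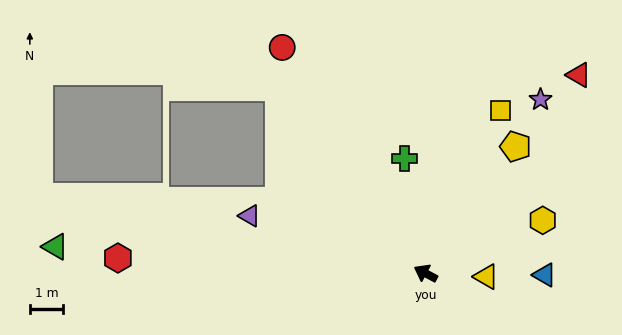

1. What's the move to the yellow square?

turn right 87°, forward 5.4 m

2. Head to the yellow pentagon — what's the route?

turn right 97°, forward 4.7 m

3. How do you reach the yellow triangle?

turn right 155°, forward 1.8 m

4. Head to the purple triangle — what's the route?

turn left 10°, forward 5.5 m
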